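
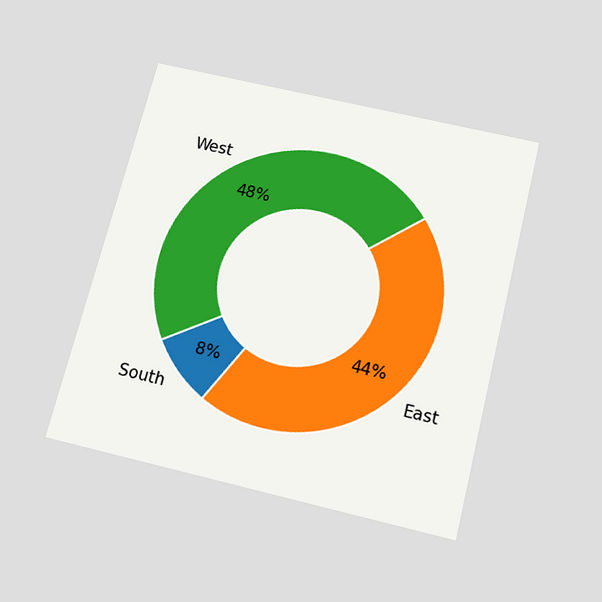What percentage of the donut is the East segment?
The chart is tilted about 14° clockwise and viewed slightly from below. The East segment takes up 44% of the ring.

44%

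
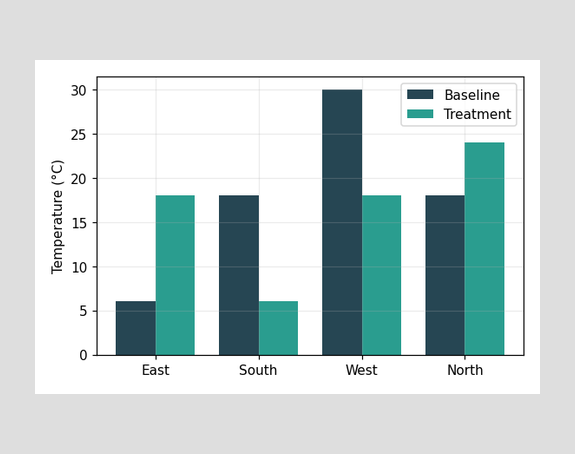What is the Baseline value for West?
30°C

The Baseline bar at West reaches 30°C on the y-axis.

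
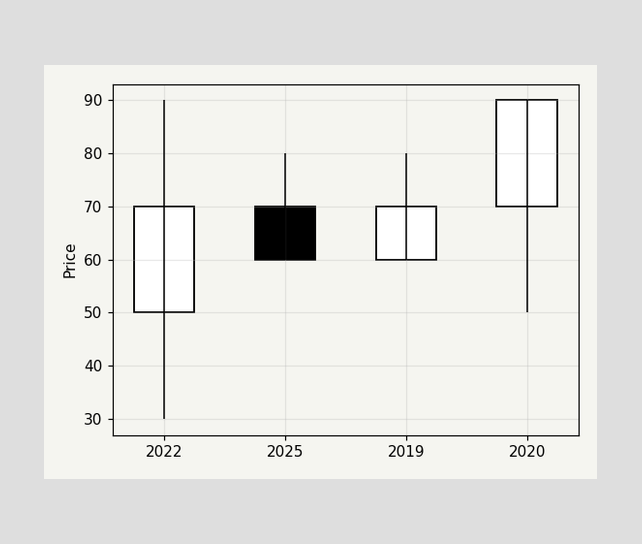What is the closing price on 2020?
The 2020 candle closes at 90.

90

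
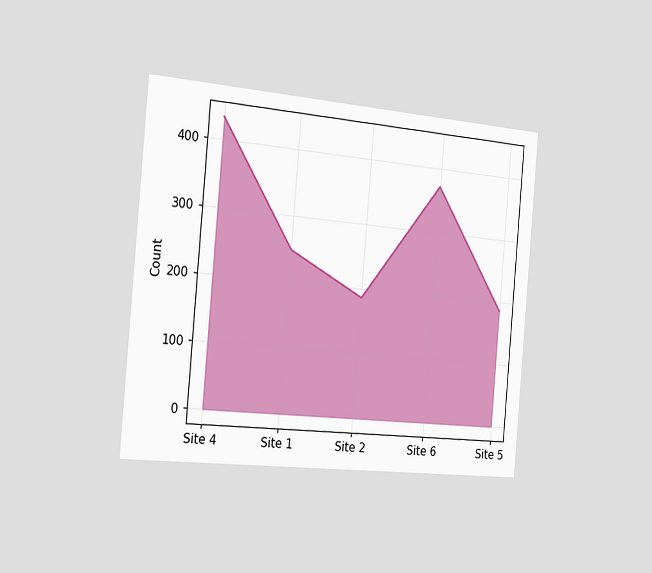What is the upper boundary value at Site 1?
248

The chart is tilted about 5° clockwise and viewed slightly from the left. At Site 1 the upper boundary is at 248.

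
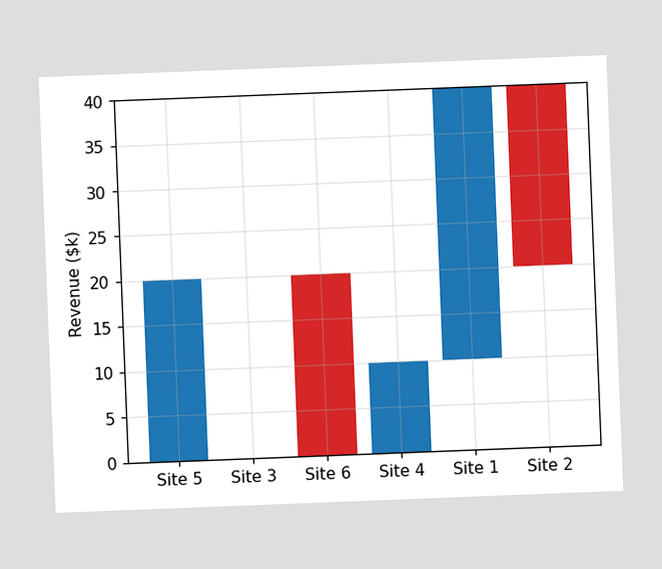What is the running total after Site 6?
$0k

The chart is tilted about 2° counter-clockwise. After Site 6 the running total reaches $0k.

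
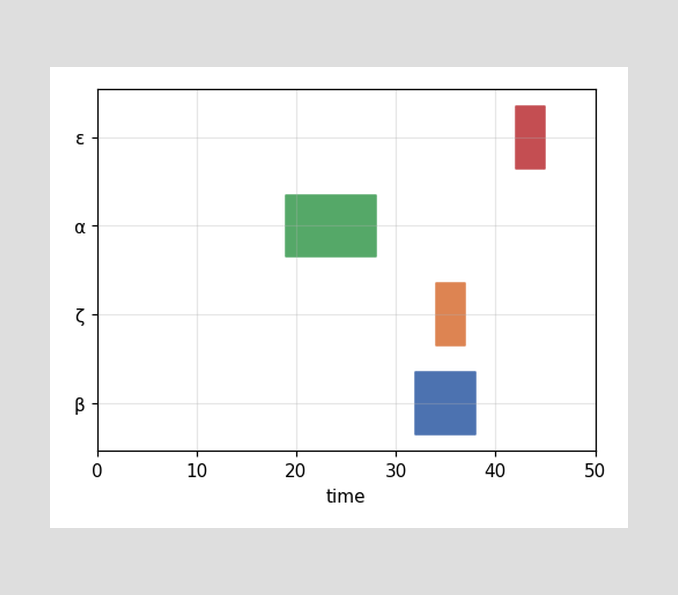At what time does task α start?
19

The α bar begins at t=19.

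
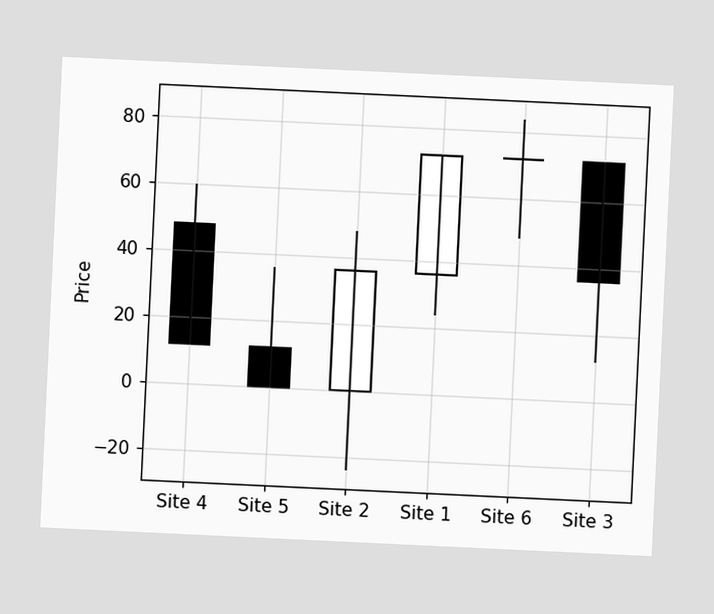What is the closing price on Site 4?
12

The chart is tilted about 3° clockwise. The Site 4 candle closes at 12.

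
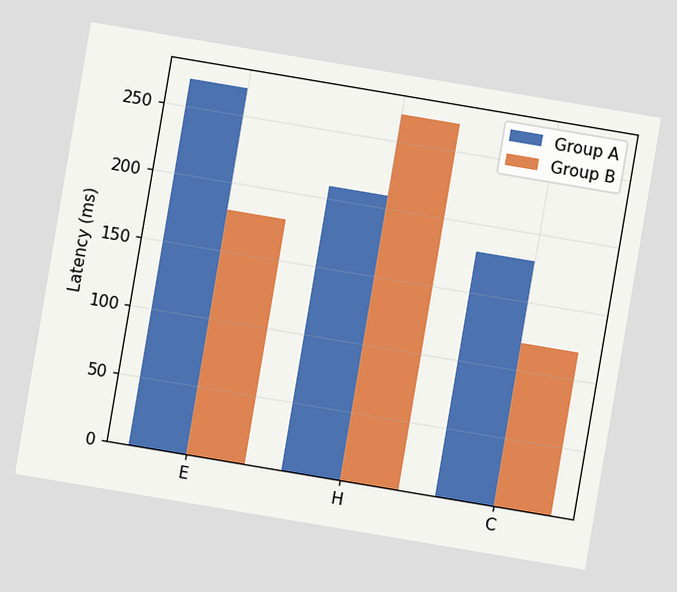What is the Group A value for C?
The chart is tilted about 10° clockwise. The Group A bar at C reaches 180ms on the y-axis.

180ms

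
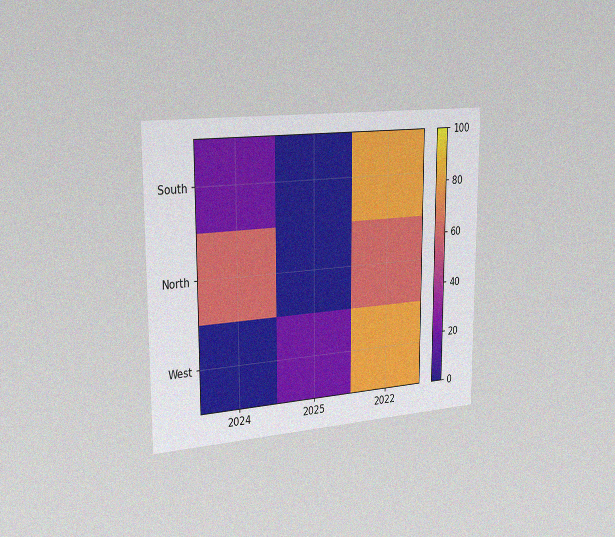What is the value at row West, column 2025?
The chart is viewed slightly from the left, with some photo noise. Matching cell (West, 2025) against the colorbar gives 20.

20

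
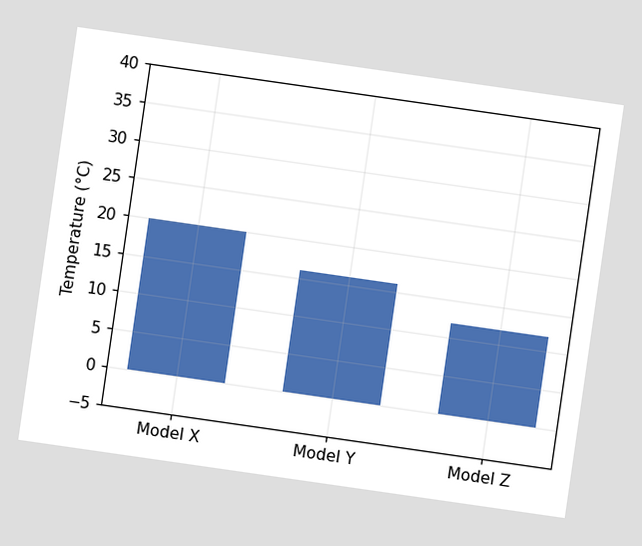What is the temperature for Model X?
The chart is tilted about 8° clockwise. Reading along the chart's y-axis, the Model X bar reaches 20°C.

20°C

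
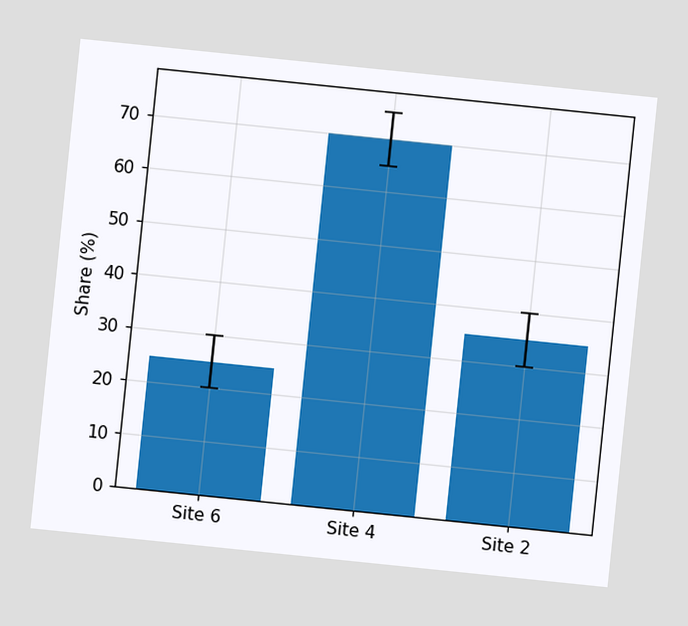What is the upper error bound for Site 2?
The chart is tilted about 6° clockwise. The Site 2 bar's upper whisker reaches 40%.

40%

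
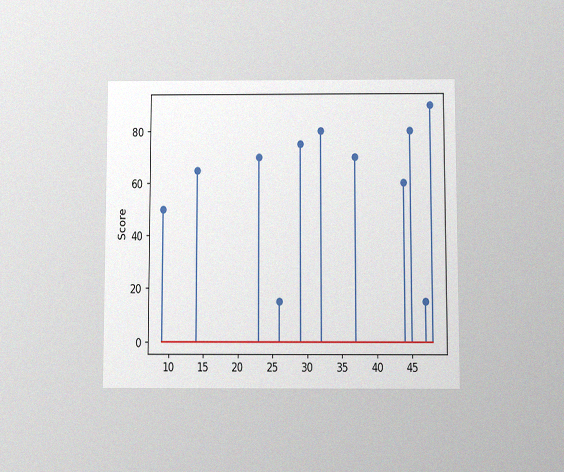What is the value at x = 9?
50

The chart is viewed at a slight angle, with some photo noise. The stem at x=9 reaches 50.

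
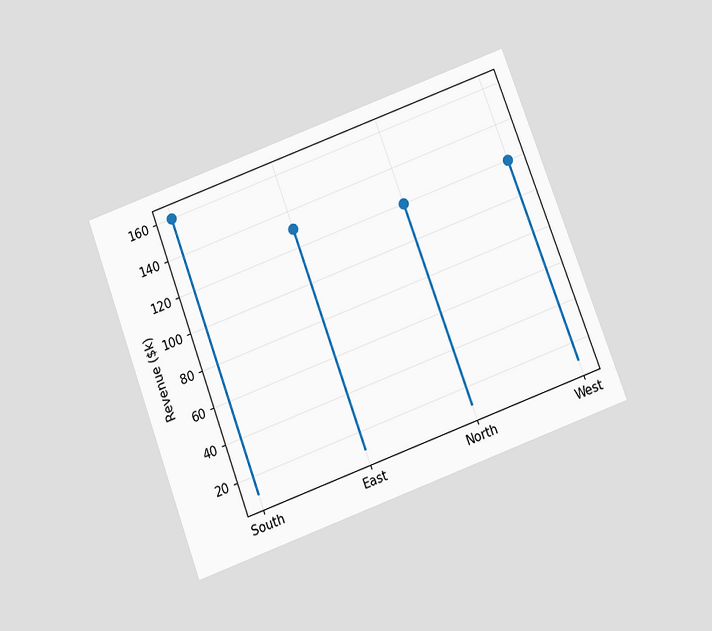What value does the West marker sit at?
The chart is tilted about 20° counter-clockwise and viewed slightly from below. The West marker sits at $120k.

$120k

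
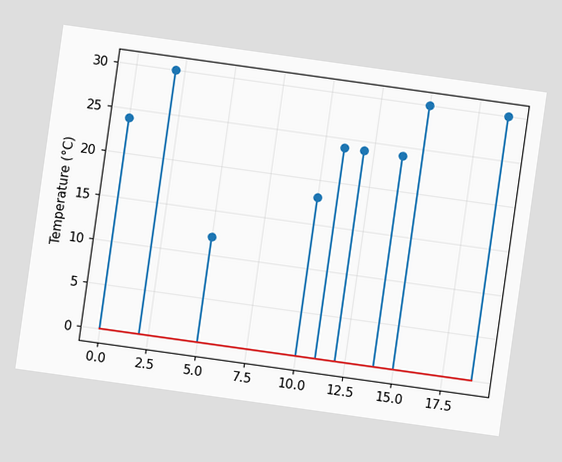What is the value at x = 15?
The chart is tilted about 8° clockwise. The stem at x=15 reaches 30°C.

30°C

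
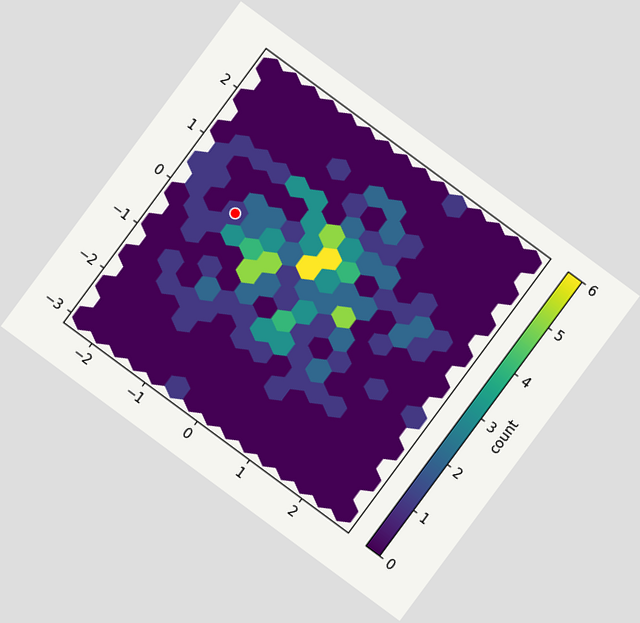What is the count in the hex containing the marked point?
The chart is tilted about 36° clockwise. The marked hex reads 1 on the colorbar.

1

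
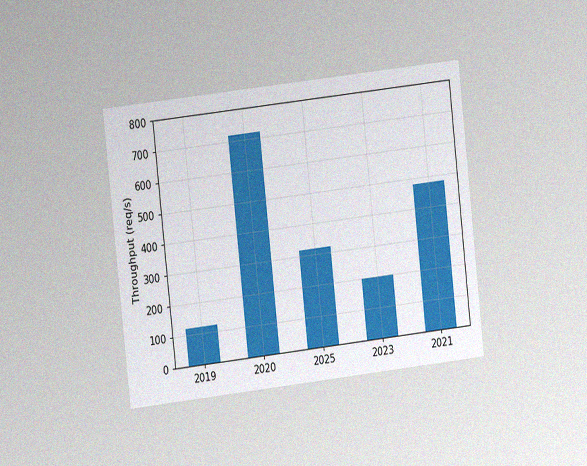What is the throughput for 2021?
The chart is tilted about 6° counter-clockwise and viewed at a slight angle, with some photo noise. Reading along the chart's y-axis, the 2021 bar reaches 480req/s.

480req/s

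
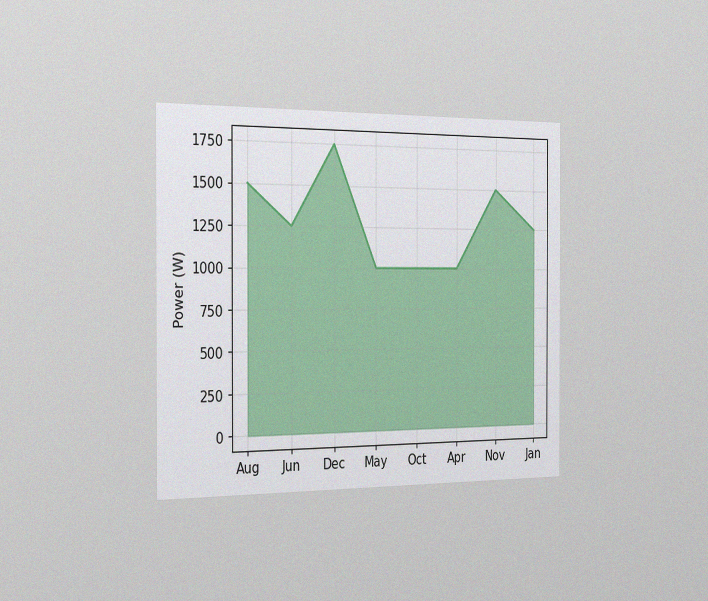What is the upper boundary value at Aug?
1500W

The chart is viewed slightly from the left, with some photo noise. At Aug the upper boundary is at 1500W.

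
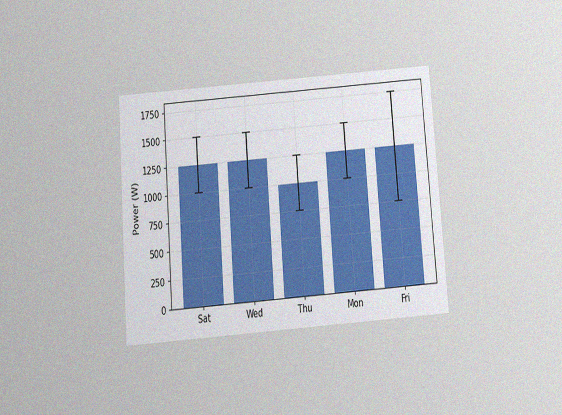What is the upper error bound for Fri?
The chart is tilted about 4° counter-clockwise and viewed slightly from below, with some photo noise. The Fri bar's upper whisker reaches 1750W.

1750W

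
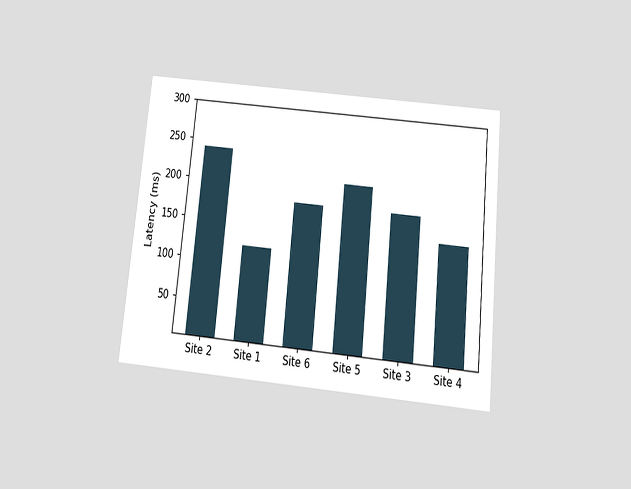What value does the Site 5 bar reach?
210ms

The chart is tilted about 6° clockwise and viewed slightly from below. Reading along the chart's y-axis, the Site 5 bar reaches 210ms.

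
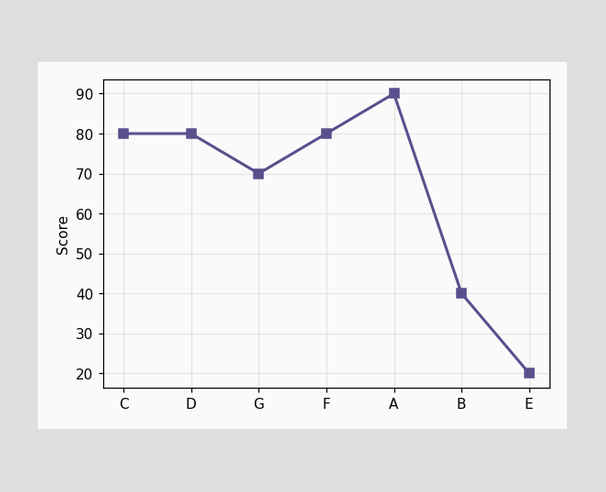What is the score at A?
At A, the line is at 90.

90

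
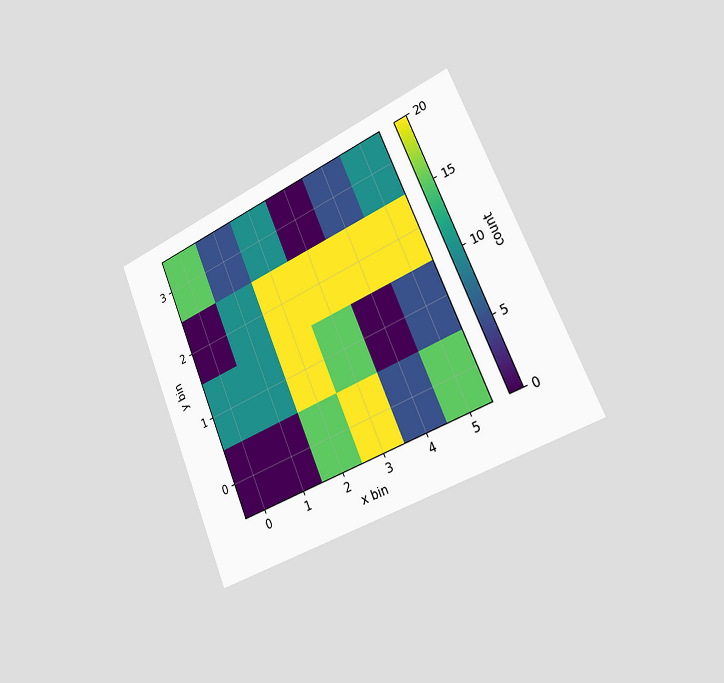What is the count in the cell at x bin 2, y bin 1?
20

The chart is tilted about 23° counter-clockwise and viewed slightly from the right. Matching the cell (2, 1) against the colorbar gives 20.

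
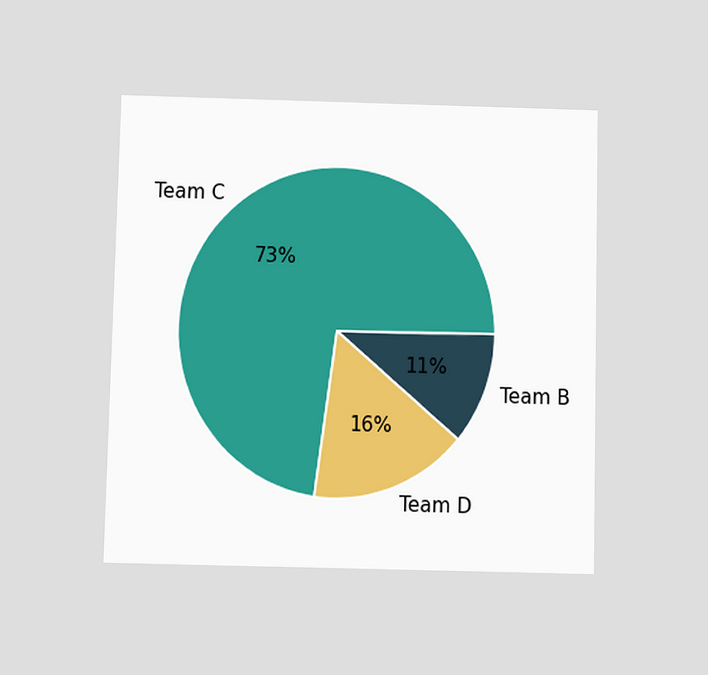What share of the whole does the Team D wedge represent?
The chart is viewed slightly from below. The Team D slice takes up 16% of the pie.

16%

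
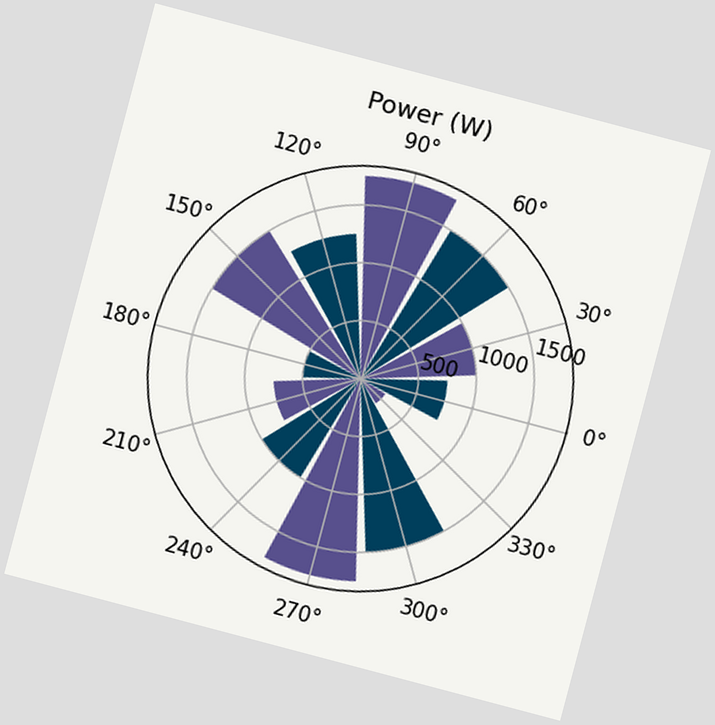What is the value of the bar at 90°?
1750W

The chart is tilted about 15° clockwise. The bar at 90° reaches 1750W on the radial axis.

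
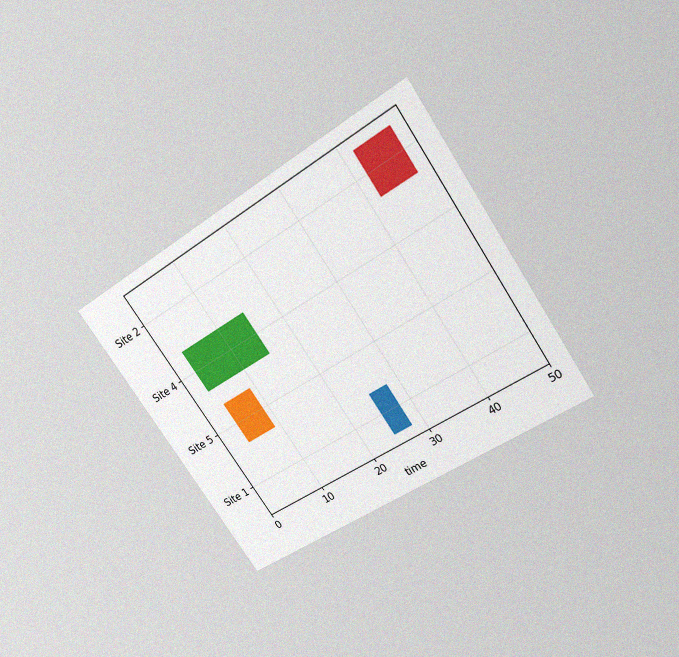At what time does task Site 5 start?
The chart is tilted about 34° counter-clockwise and viewed slightly from above, with some photo noise. The Site 5 bar begins at t=4.

4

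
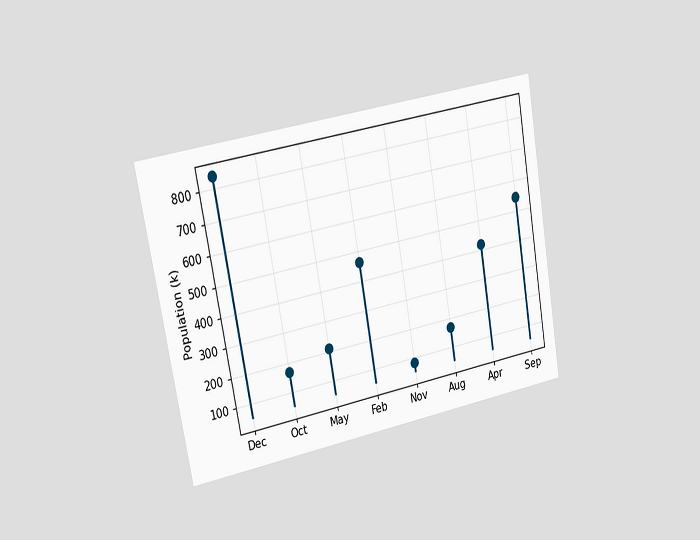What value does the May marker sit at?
210k

The chart is tilted about 10° counter-clockwise and viewed at a slight angle. The May marker sits at 210k.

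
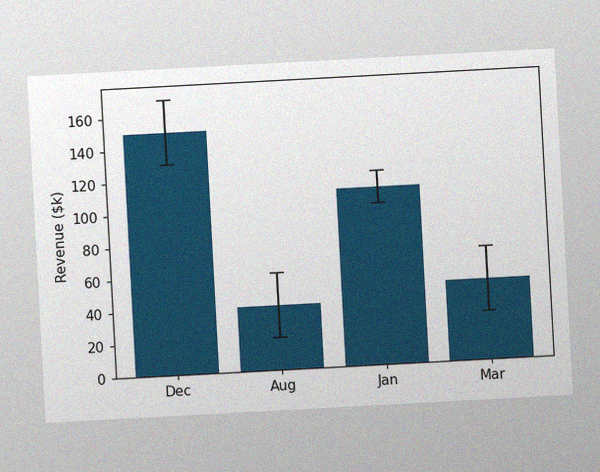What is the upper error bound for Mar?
$70k

The chart is tilted about 3° counter-clockwise, with some photo noise. The Mar bar's upper whisker reaches $70k.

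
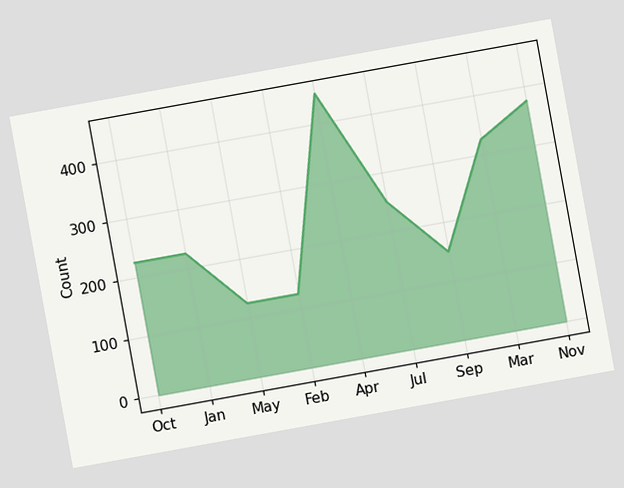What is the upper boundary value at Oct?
The chart is tilted about 10° counter-clockwise. At Oct the upper boundary is at 225.

225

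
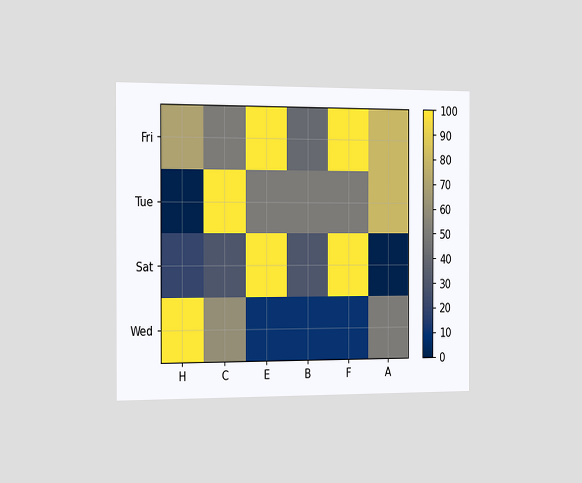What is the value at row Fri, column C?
The chart is viewed slightly from the left. Matching cell (Fri, C) against the colorbar gives 50.

50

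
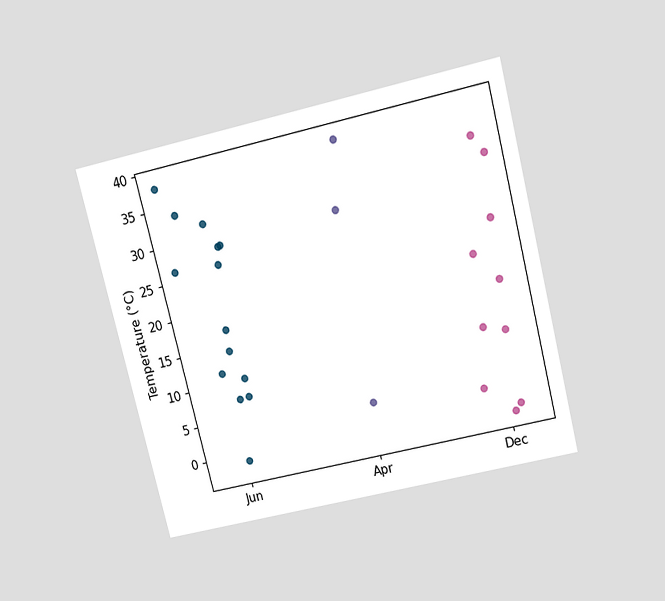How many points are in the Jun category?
14

The chart is tilted about 14° counter-clockwise and viewed slightly from above. Counting the markers in the Jun column gives 14.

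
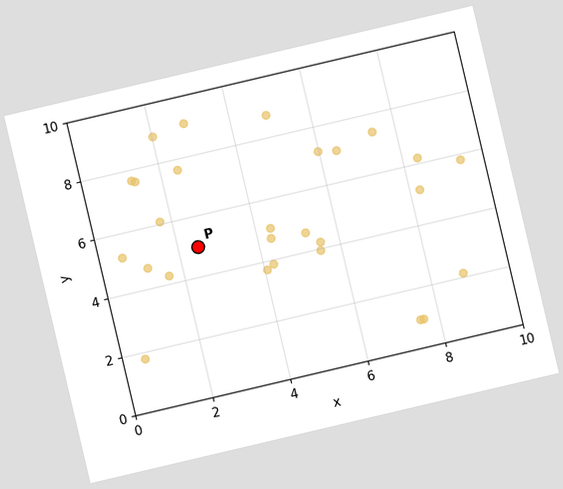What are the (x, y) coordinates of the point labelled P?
The chart is tilted about 13° counter-clockwise. Following the gridlines from P to each axis, P sits at (2.5, 5).

(2.5, 5)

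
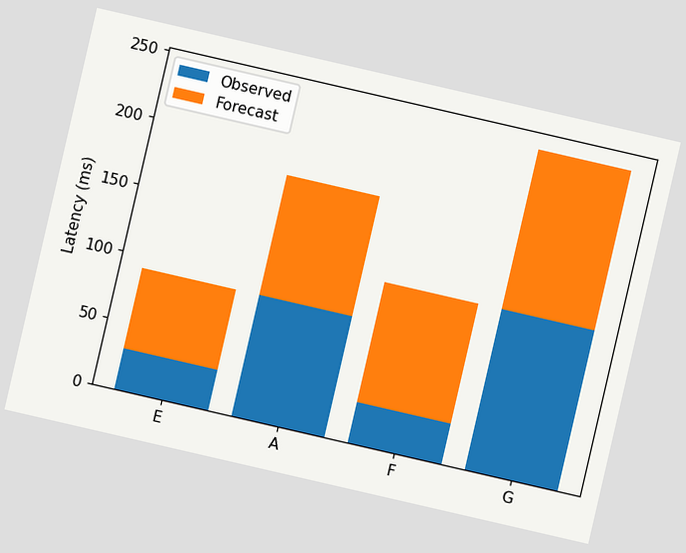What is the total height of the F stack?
The chart is tilted about 13° clockwise. The F stack's top reaches 120ms on the y-axis.

120ms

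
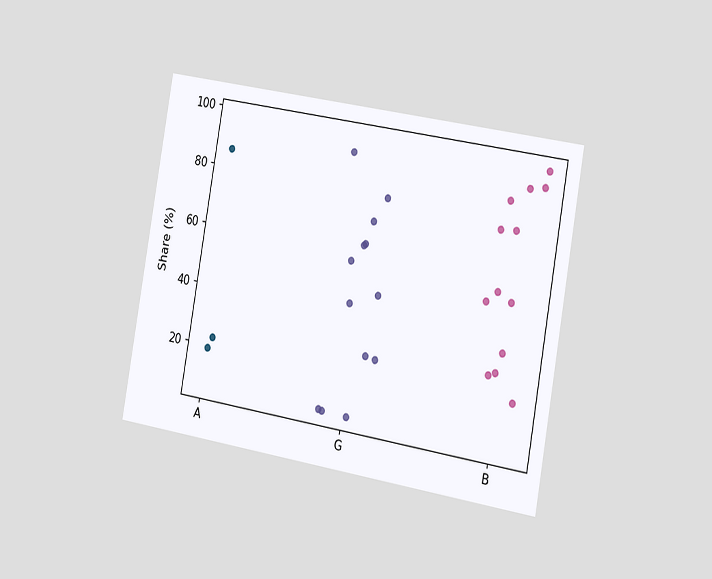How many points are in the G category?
13

The chart is tilted about 10° clockwise and viewed slightly from the right. Counting the markers in the G column gives 13.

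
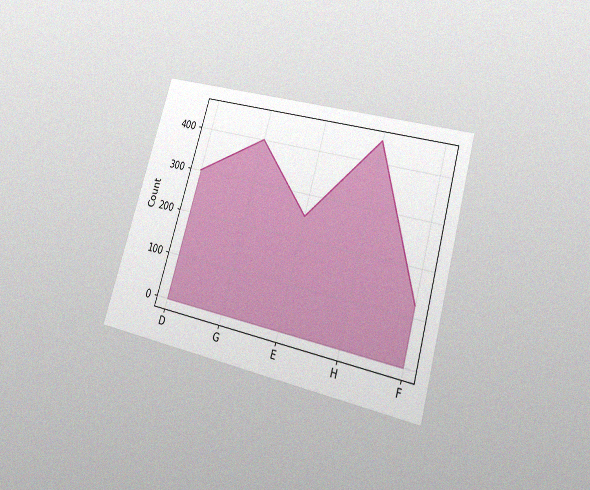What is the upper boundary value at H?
450

The chart is tilted about 16° clockwise and viewed at a slight angle, with some photo noise. At H the upper boundary is at 450.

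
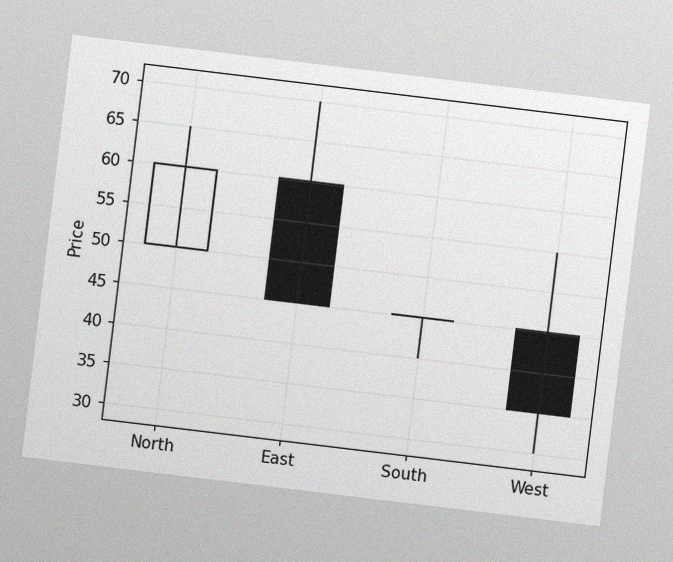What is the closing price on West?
The chart is tilted about 7° clockwise, with some photo noise. The West candle closes at 35.

35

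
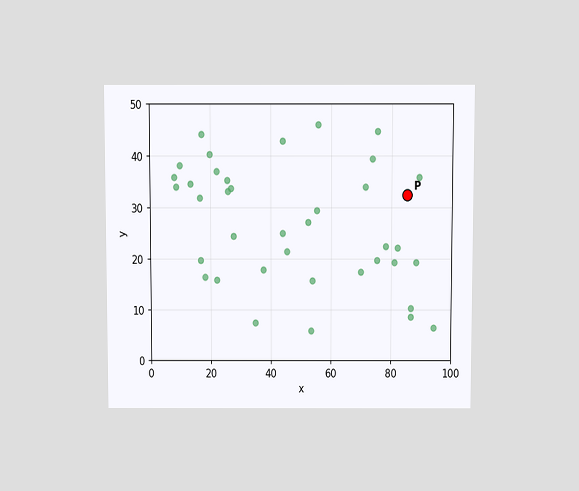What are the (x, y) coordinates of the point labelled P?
(85, 32.5)

The chart is viewed slightly from above. Following the gridlines from P to each axis, P sits at (85, 32.5).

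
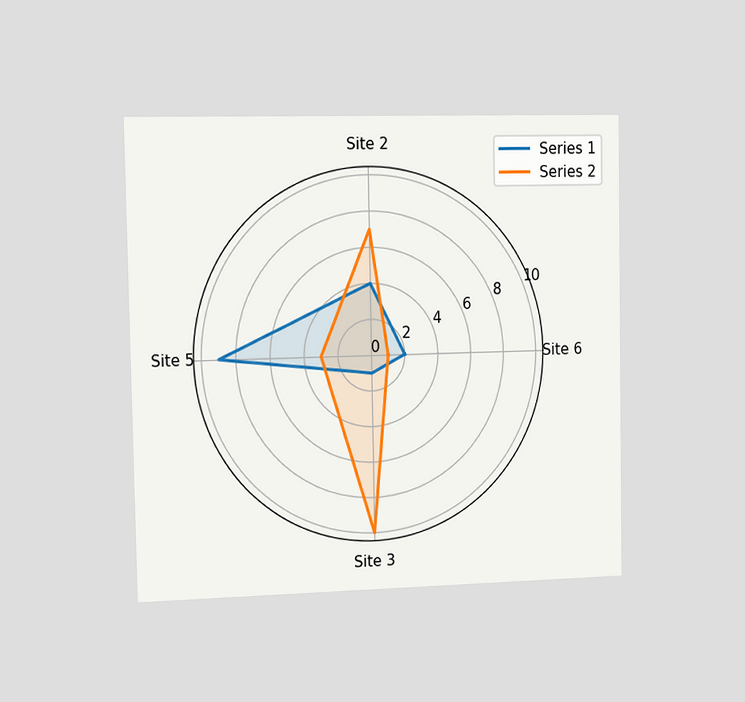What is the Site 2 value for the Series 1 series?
The chart is viewed slightly from the left. On the Site 2 axis, Series 1 reaches 4.

4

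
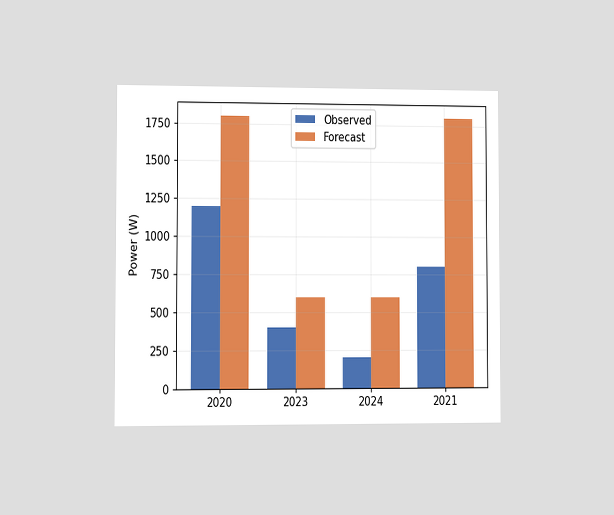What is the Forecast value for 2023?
600W

The chart is viewed at a slight angle. The Forecast bar at 2023 reaches 600W on the y-axis.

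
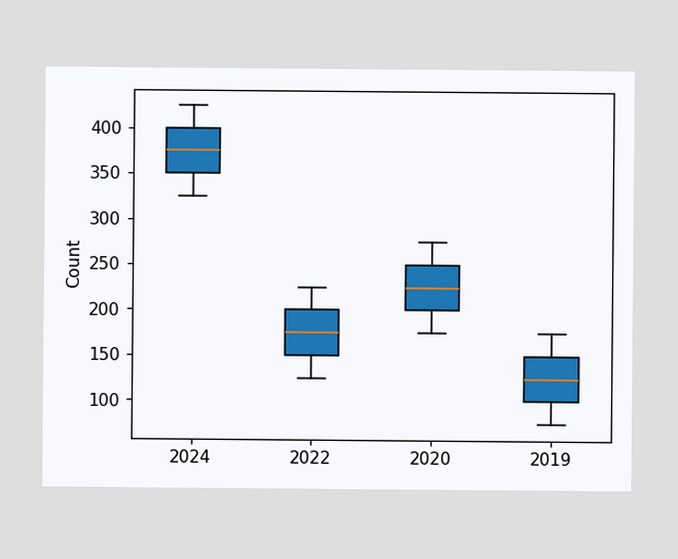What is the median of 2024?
375

The median line in the 2024 box sits at 375.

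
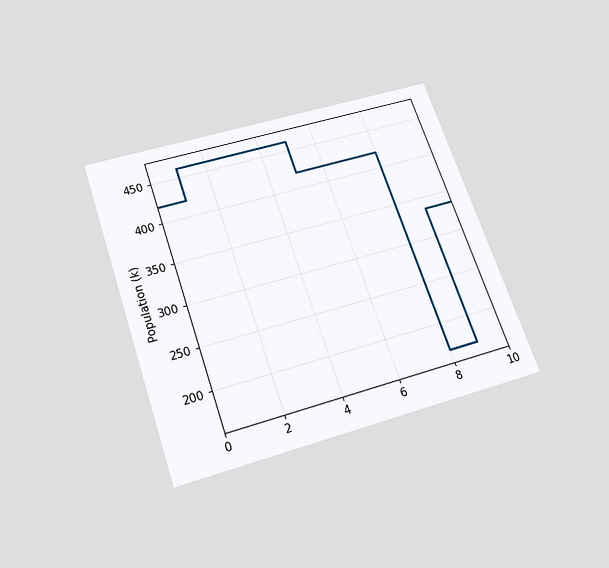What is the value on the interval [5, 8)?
The chart is tilted about 19° counter-clockwise and viewed slightly from below. On [5, 8) the step sits at 420k.

420k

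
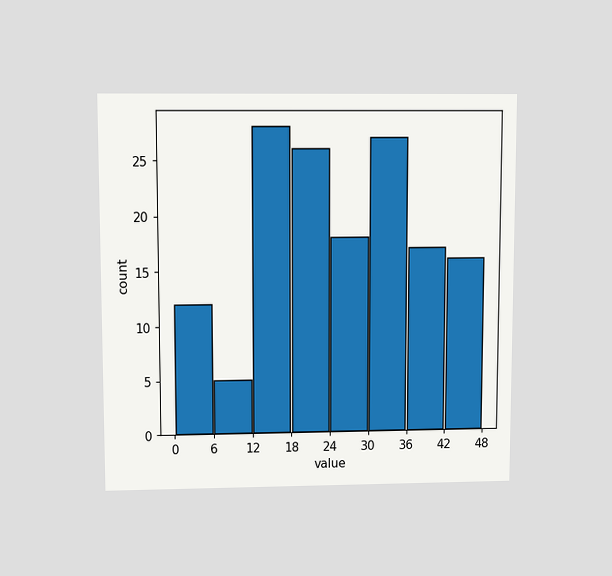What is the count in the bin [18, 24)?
The chart is viewed slightly from above. The [18, 24) bin has height 26.

26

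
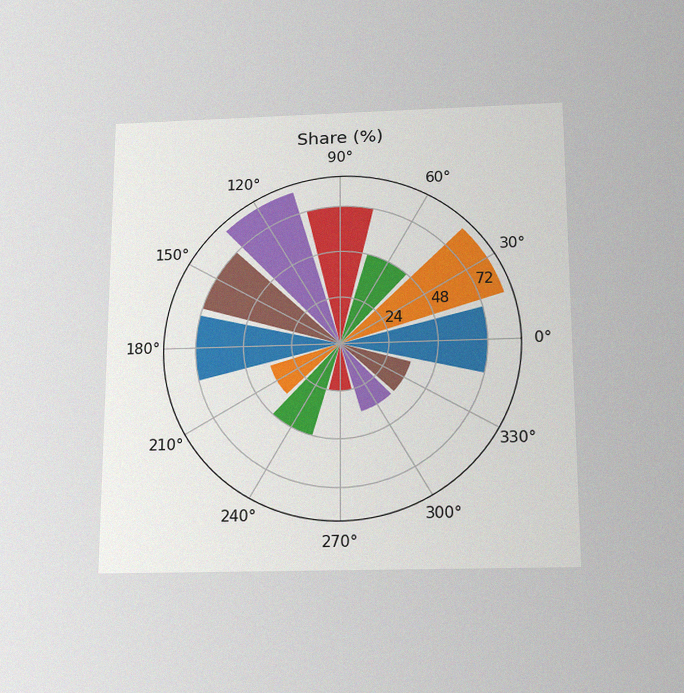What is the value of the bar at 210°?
36%

The chart is viewed slightly from below, with some photo noise. The bar at 210° reaches 36% on the radial axis.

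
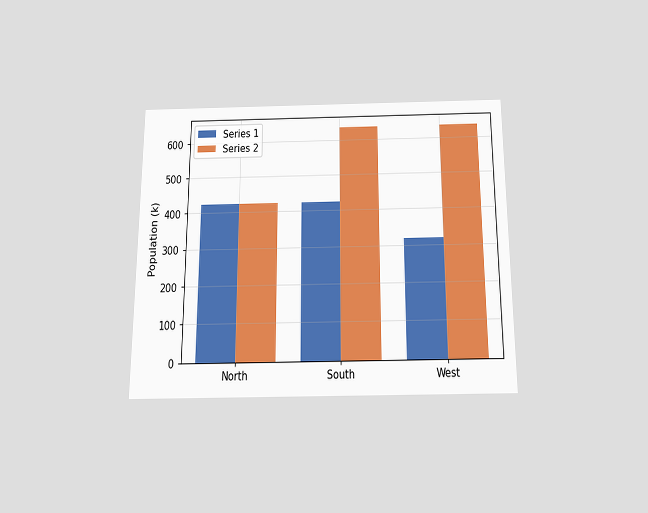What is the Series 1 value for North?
424k

The chart is viewed slightly from below. The Series 1 bar at North reaches 424k on the y-axis.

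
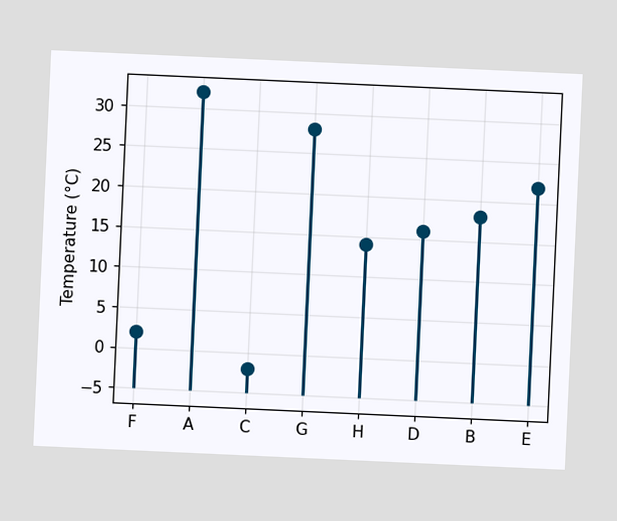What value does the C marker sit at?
-2°C

The chart is tilted about 3° clockwise. The C marker sits at -2°C.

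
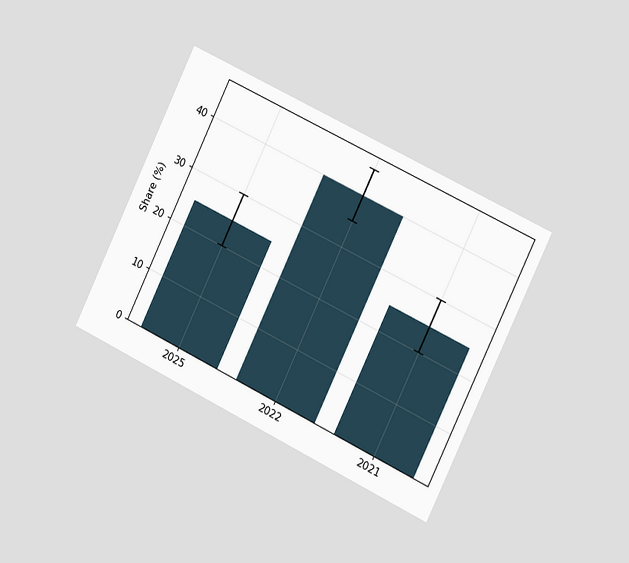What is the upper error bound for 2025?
The chart is tilted about 26° clockwise and viewed slightly from the right. The 2025 bar's upper whisker reaches 30%.

30%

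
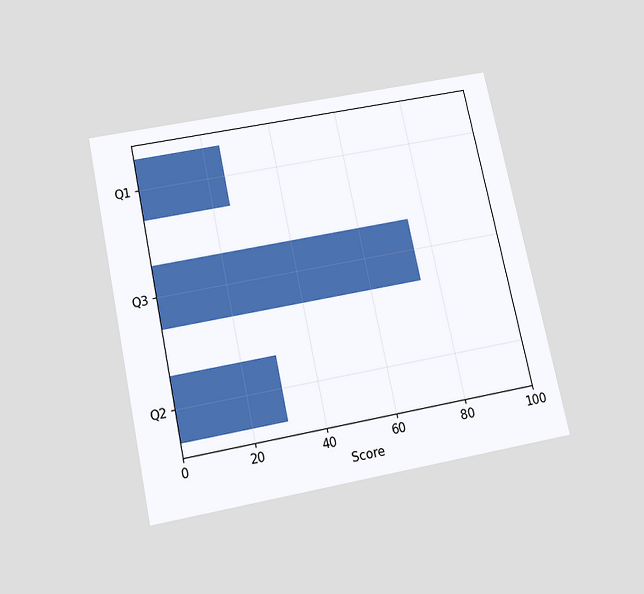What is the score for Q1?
The chart is tilted about 12° counter-clockwise and viewed slightly from below. Reading along the chart's x-axis, the Q1 bar reaches 25.

25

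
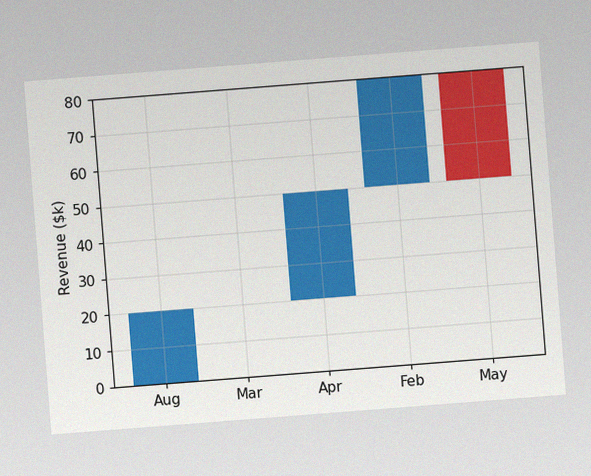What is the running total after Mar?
The chart is tilted about 4° counter-clockwise, with some photo noise. After Mar the running total reaches $20k.

$20k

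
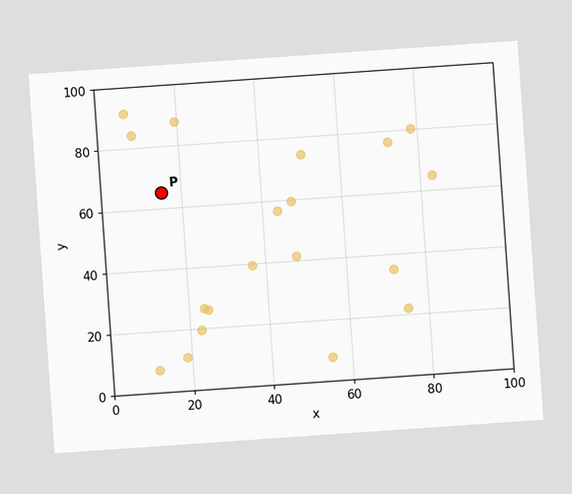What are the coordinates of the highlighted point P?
(15, 65)

The chart is tilted about 4° counter-clockwise. Following the gridlines from P to each axis, P sits at (15, 65).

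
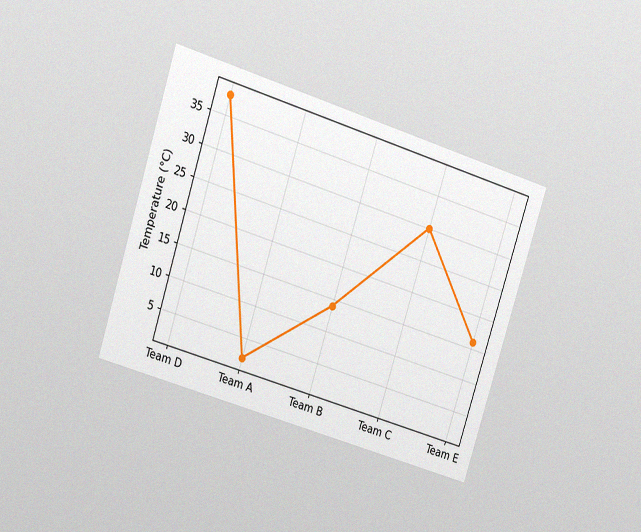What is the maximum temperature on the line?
The chart is tilted about 18° clockwise and viewed at a slight angle, with some photo noise. The highest point is at Team D, and reading across to the y-axis gives 38°C.

38°C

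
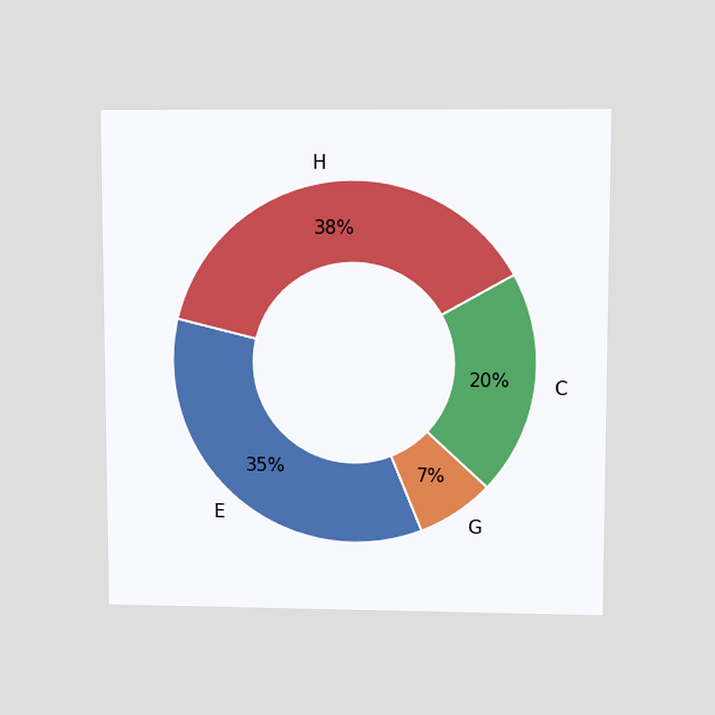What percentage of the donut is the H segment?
38%

The chart is viewed at a slight angle. The H segment takes up 38% of the ring.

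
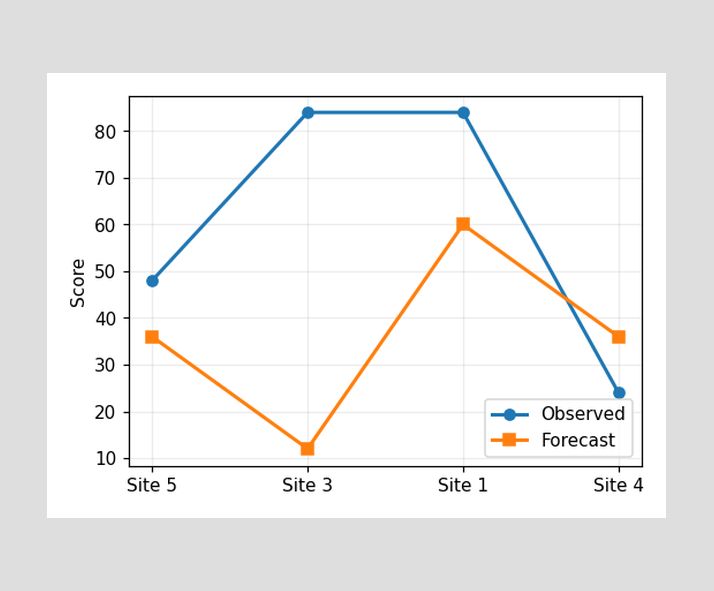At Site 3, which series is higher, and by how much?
At Site 3, Observed sits above the other line by 72.

Observed, by 72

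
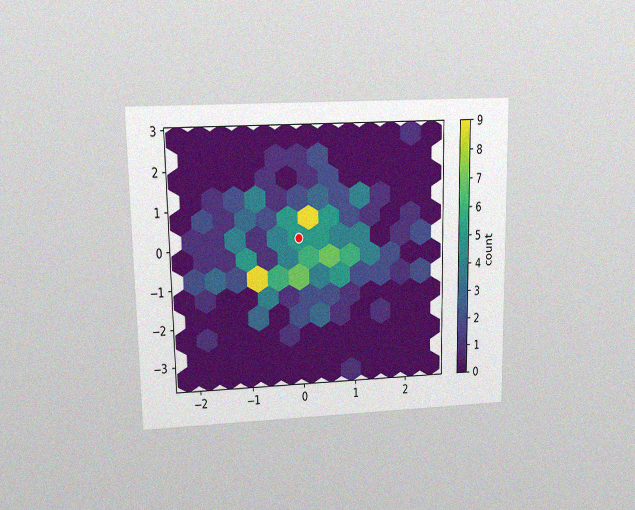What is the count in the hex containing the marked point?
5

The chart is viewed at a slight angle, with some photo noise. The marked hex reads 5 on the colorbar.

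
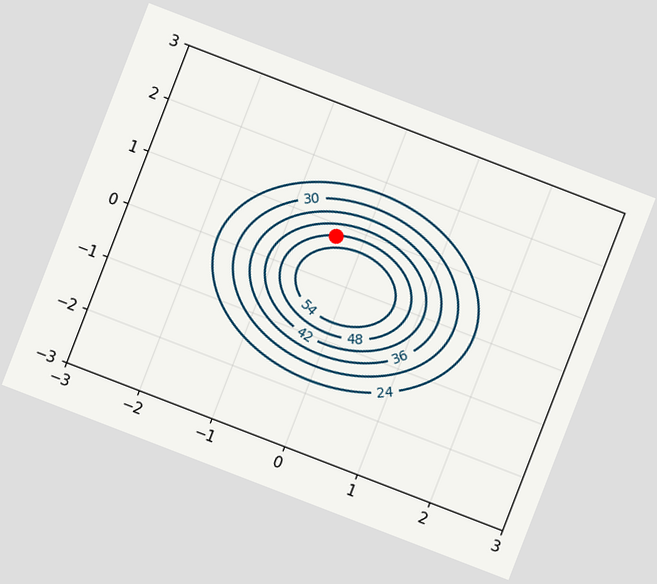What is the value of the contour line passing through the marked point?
The chart is tilted about 21° clockwise. The marked point sits on the contour labelled 48.

48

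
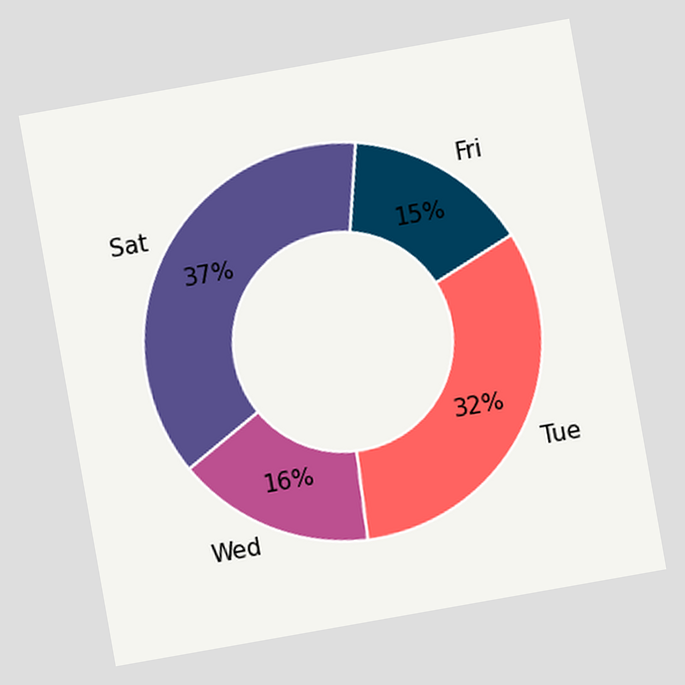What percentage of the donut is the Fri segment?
15%

The chart is tilted about 10° counter-clockwise. The Fri segment takes up 15% of the ring.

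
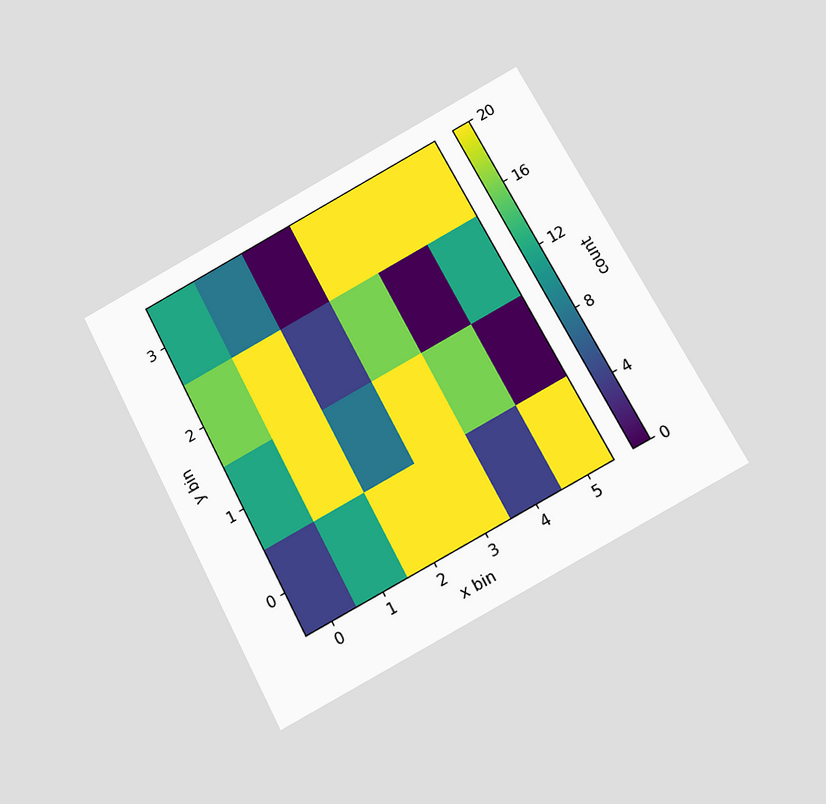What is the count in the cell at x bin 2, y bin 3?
0

The chart is tilted about 28° counter-clockwise and viewed slightly from below. Matching the cell (2, 3) against the colorbar gives 0.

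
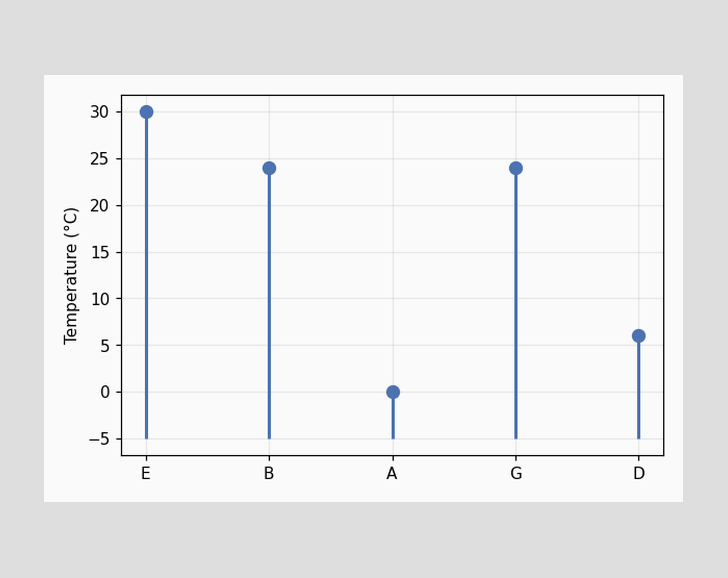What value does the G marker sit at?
The G marker sits at 24°C.

24°C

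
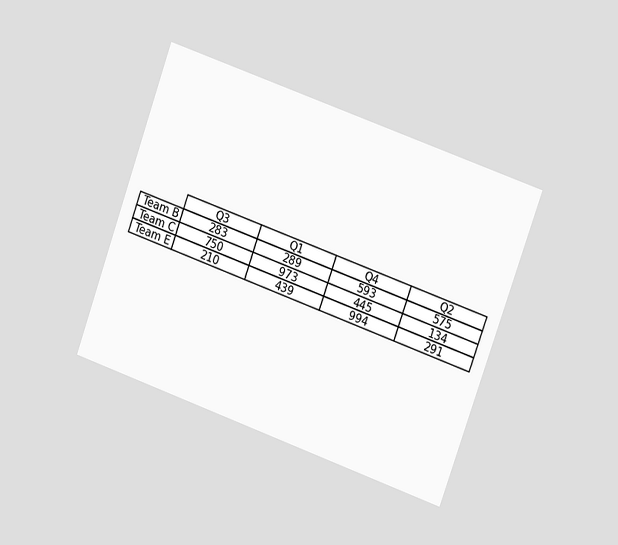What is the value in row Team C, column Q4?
The chart is tilted about 20° clockwise and viewed slightly from the right. The (Team C, Q4) cell reads 445.

445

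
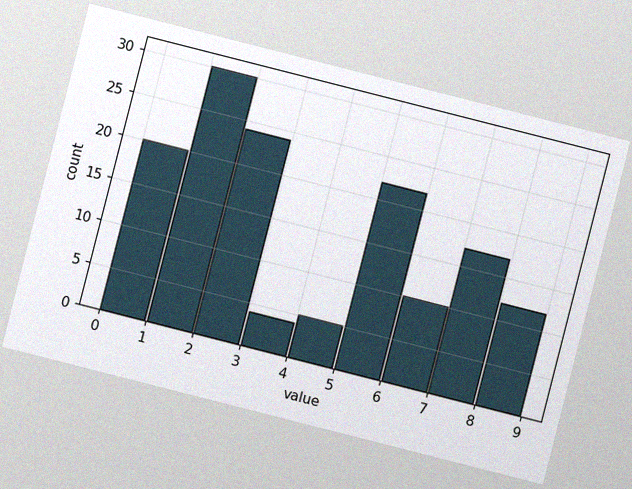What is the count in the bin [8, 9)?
The chart is tilted about 14° clockwise, with some photo noise. The [8, 9) bin has height 12.

12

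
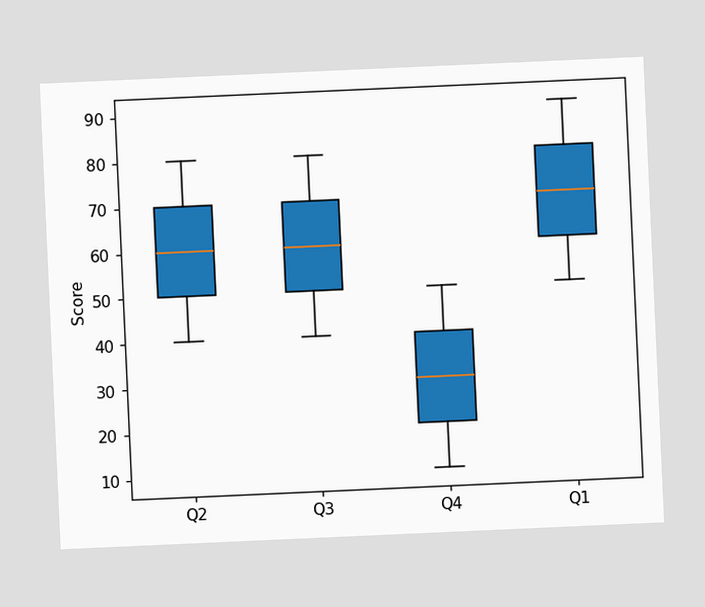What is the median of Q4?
The chart is tilted about 3° counter-clockwise. The median line in the Q4 box sits at 30.

30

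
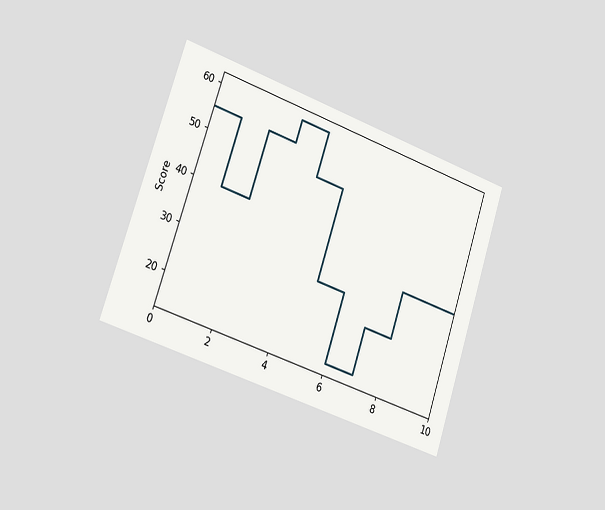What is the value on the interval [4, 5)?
The chart is tilted about 18° clockwise and viewed slightly from the left. On [4, 5) the step sits at 50.

50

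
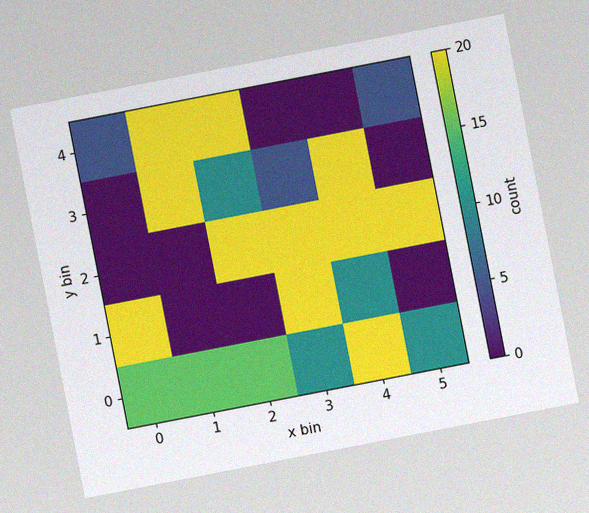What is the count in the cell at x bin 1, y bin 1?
The chart is tilted about 11° counter-clockwise, with some photo noise. Matching the cell (1, 1) against the colorbar gives 0.

0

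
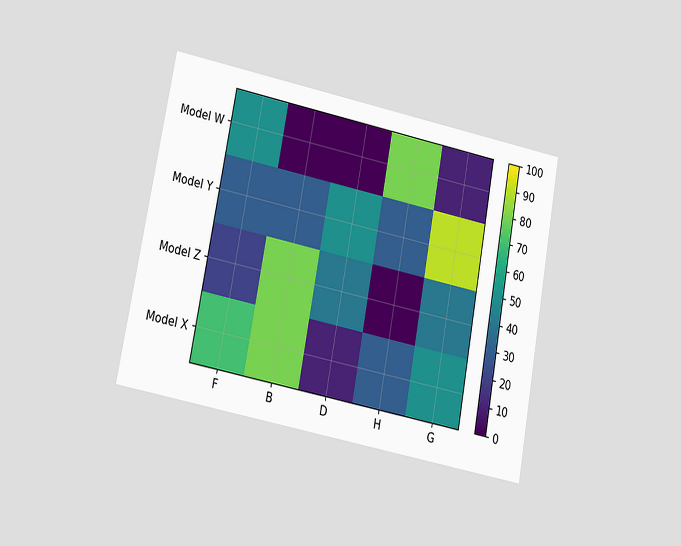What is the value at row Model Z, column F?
20

The chart is tilted about 11° clockwise and viewed at a slight angle. Matching cell (Model Z, F) against the colorbar gives 20.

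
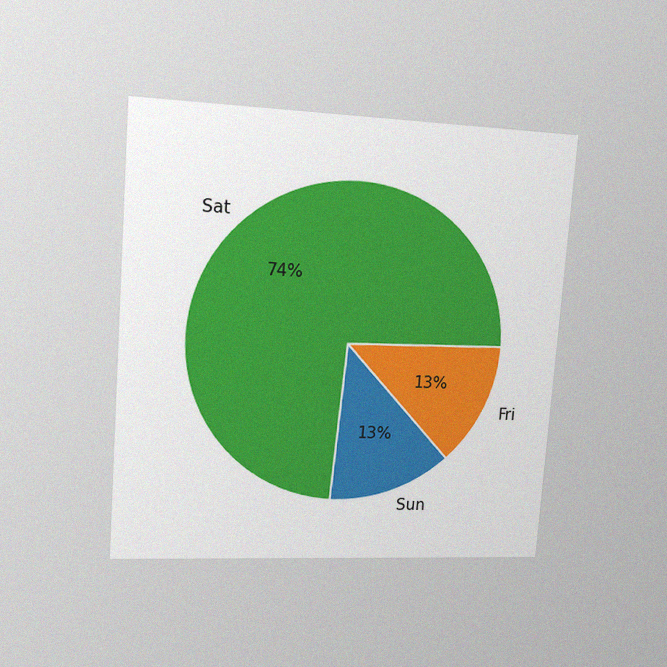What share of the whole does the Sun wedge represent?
The chart is tilted about 4° clockwise and viewed at a slight angle, with some photo noise. The Sun slice takes up 13% of the pie.

13%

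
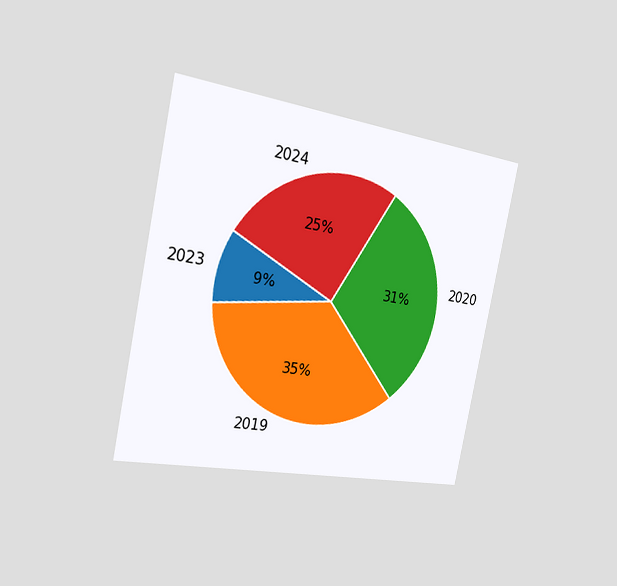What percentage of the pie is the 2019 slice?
35%

The chart is tilted about 12° clockwise and viewed slightly from the left. The 2019 slice takes up 35% of the pie.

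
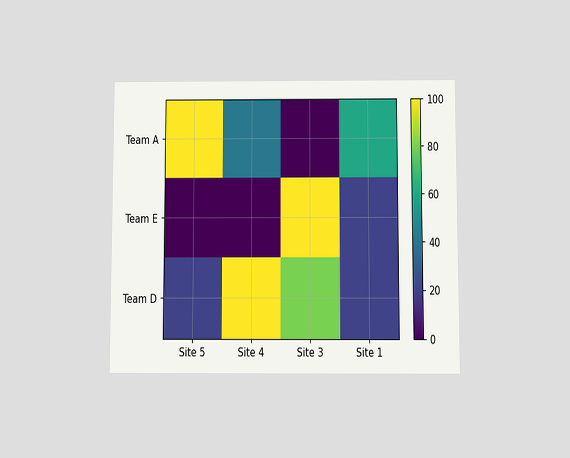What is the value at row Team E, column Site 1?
20

The chart is viewed slightly from below. Matching cell (Team E, Site 1) against the colorbar gives 20.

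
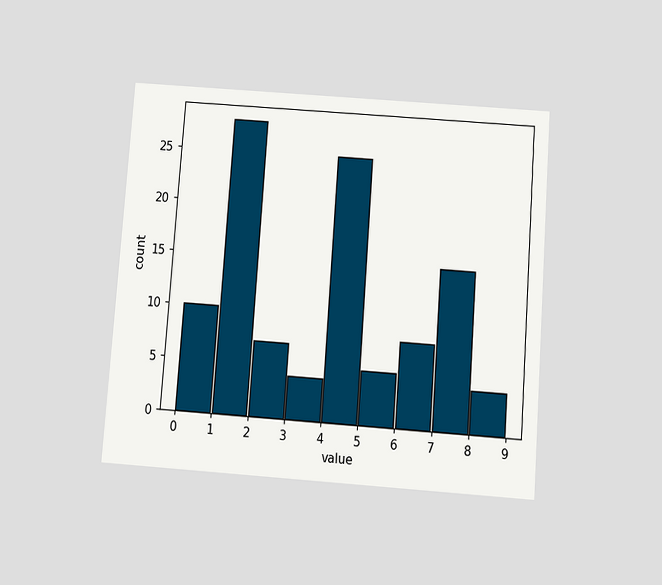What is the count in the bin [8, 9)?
4

The chart is tilted about 4° clockwise and viewed slightly from below. The [8, 9) bin has height 4.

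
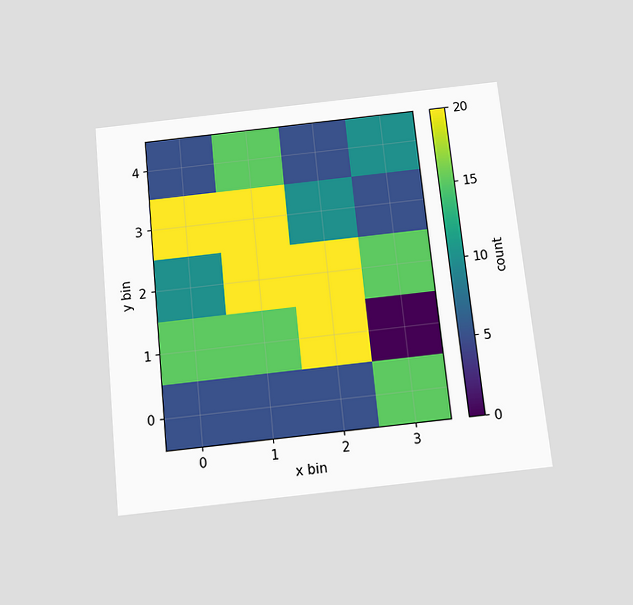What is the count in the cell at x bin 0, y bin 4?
The chart is tilted about 6° counter-clockwise and viewed slightly from below. Matching the cell (0, 4) against the colorbar gives 5.

5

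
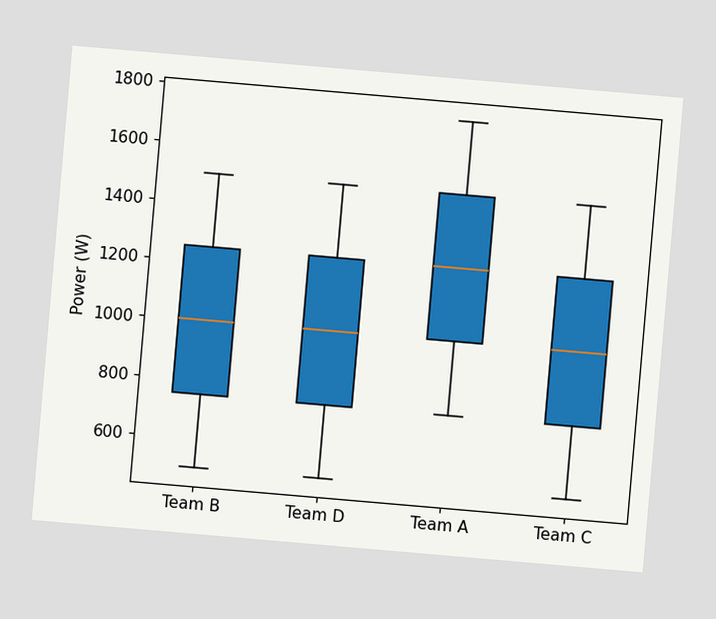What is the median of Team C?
The chart is tilted about 5° clockwise. The median line in the Team C box sits at 1000W.

1000W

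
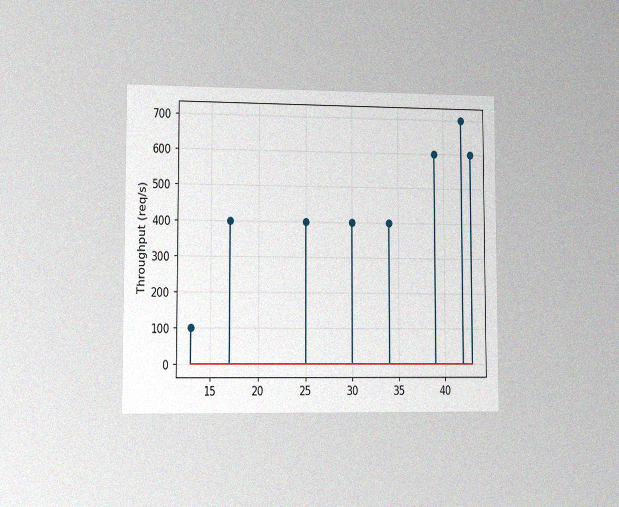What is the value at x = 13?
The chart is viewed slightly from the left, with some photo noise. The stem at x=13 reaches 100req/s.

100req/s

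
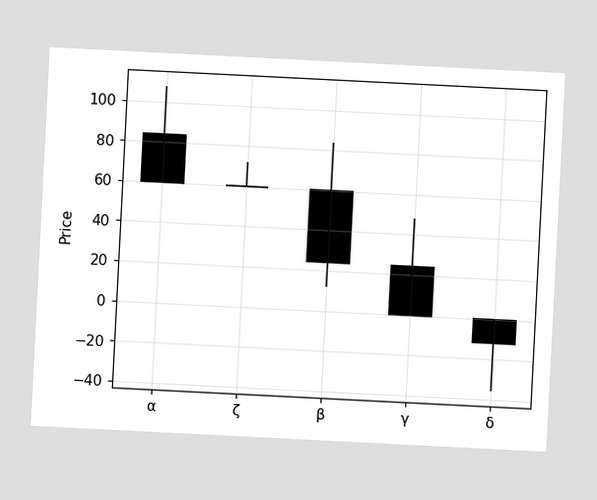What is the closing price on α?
The chart is tilted about 3° clockwise. The α candle closes at 60.

60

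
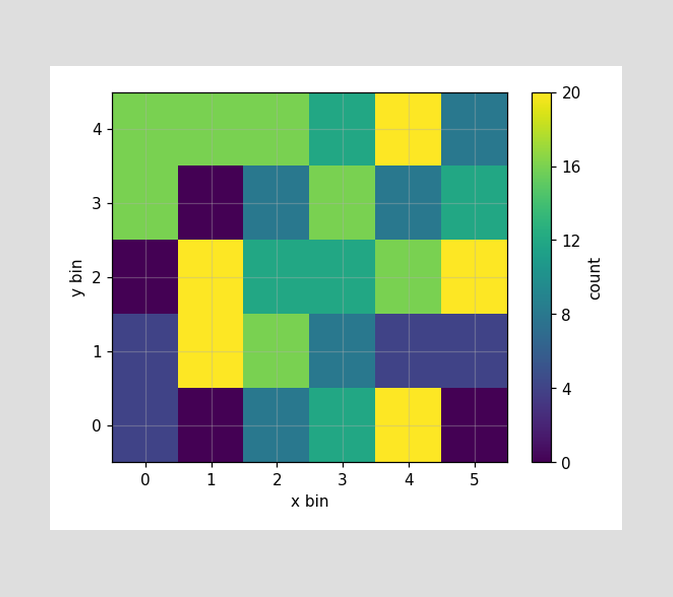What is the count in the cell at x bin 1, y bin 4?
16

Matching the cell (1, 4) against the colorbar gives 16.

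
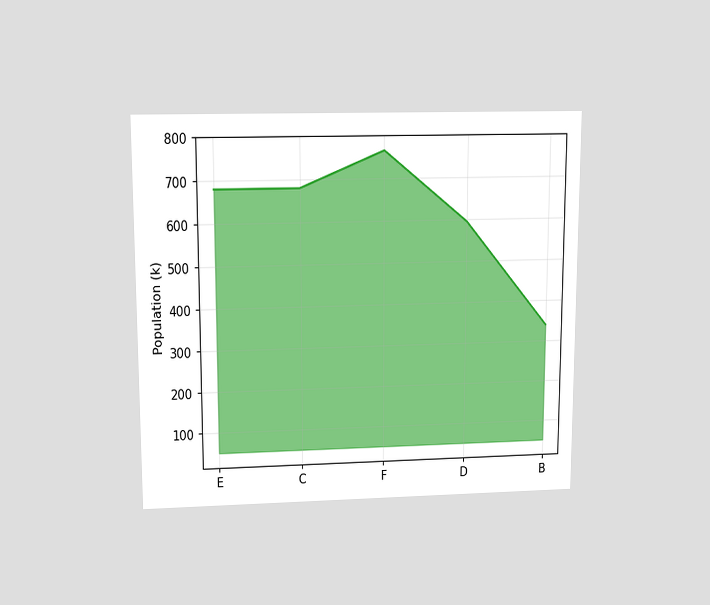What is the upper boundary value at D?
595k

The chart is viewed slightly from above. At D the upper boundary is at 595k.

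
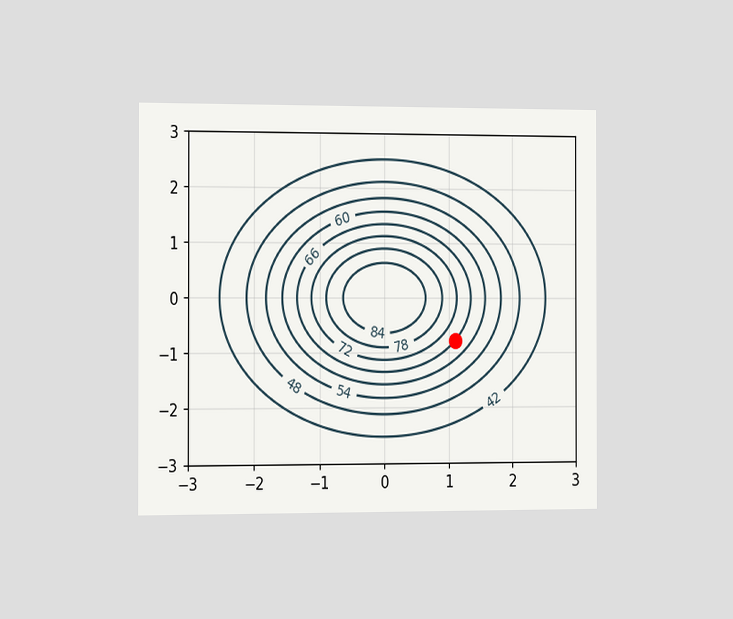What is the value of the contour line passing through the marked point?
The chart is viewed slightly from the left. The marked point sits on the contour labelled 66.

66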